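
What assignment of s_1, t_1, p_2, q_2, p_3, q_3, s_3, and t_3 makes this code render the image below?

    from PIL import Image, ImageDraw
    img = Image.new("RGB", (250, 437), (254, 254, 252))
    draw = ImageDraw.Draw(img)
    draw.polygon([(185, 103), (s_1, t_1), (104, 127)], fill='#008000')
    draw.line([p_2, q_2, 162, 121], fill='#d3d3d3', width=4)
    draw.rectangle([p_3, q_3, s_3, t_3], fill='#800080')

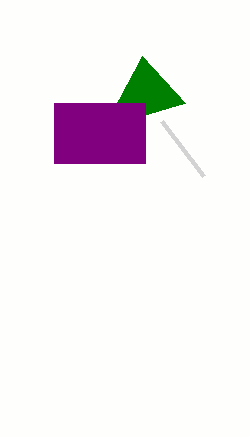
s_1 = 142; t_1 = 56; p_2 = 204; q_2 = 176; p_3 = 54; q_3 = 103; s_3 = 145; t_3 = 163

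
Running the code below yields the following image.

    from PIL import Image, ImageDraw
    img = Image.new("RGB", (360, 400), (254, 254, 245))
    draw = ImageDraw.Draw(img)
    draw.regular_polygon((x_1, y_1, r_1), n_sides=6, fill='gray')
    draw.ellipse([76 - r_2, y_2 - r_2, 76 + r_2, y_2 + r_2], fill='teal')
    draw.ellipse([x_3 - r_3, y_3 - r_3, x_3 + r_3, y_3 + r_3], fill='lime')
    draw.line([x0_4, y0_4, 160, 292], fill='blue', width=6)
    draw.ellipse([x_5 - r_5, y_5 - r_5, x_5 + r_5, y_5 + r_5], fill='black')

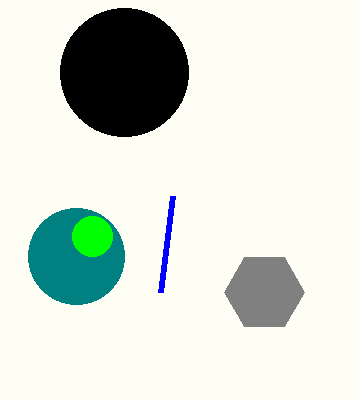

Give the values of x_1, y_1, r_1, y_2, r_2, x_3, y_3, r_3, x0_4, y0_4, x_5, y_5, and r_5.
x_1 = 264
y_1 = 292
r_1 = 40
y_2 = 256
r_2 = 48
x_3 = 92
y_3 = 236
r_3 = 20
x0_4 = 172
y0_4 = 196
x_5 = 124
y_5 = 72
r_5 = 64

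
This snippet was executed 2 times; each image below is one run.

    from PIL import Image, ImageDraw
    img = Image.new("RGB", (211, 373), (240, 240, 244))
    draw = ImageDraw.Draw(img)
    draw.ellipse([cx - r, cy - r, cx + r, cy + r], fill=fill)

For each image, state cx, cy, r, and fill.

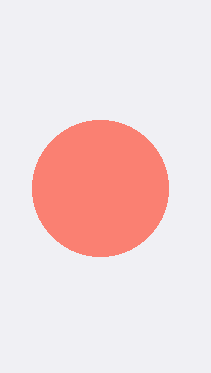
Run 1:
cx = 100; cy = 188; r = 68; fill = 'salmon'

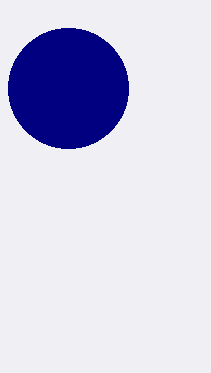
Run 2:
cx = 68
cy = 88
r = 60
fill = 'navy'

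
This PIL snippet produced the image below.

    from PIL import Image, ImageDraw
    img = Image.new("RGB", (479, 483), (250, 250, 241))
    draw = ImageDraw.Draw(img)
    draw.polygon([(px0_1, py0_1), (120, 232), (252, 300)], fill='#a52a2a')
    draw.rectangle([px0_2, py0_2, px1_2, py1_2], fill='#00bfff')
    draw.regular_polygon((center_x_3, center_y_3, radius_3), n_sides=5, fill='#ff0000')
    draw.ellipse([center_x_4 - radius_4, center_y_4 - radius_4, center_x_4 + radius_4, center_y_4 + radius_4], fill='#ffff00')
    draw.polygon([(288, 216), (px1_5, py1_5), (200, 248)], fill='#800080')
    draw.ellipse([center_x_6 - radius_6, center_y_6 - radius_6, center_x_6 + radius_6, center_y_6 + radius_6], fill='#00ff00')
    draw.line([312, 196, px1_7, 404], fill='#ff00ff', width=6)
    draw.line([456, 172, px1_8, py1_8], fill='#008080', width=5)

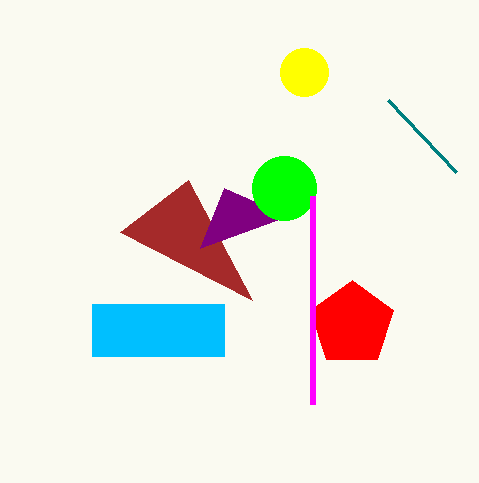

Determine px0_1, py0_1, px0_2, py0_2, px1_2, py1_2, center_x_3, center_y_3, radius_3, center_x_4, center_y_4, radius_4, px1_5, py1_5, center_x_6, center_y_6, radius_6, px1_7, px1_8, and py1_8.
px0_1 = 188, py0_1 = 180, px0_2 = 92, py0_2 = 304, px1_2 = 224, py1_2 = 356, center_x_3 = 352, center_y_3 = 324, radius_3 = 44, center_x_4 = 304, center_y_4 = 72, radius_4 = 24, px1_5 = 224, py1_5 = 188, center_x_6 = 284, center_y_6 = 188, radius_6 = 32, px1_7 = 312, px1_8 = 388, py1_8 = 100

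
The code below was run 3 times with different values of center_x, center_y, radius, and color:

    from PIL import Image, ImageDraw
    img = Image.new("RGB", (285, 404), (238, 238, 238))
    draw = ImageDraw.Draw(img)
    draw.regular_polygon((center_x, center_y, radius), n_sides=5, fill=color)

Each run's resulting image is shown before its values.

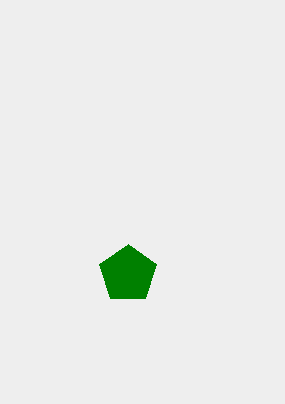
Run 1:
center_x = 128
center_y = 274
radius = 30
color = 'green'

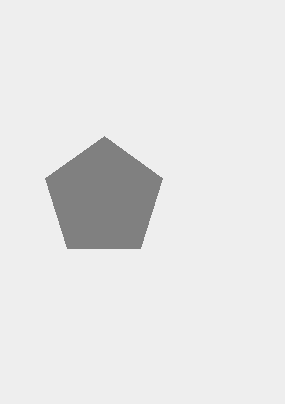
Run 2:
center_x = 104
center_y = 198
radius = 62
color = 'gray'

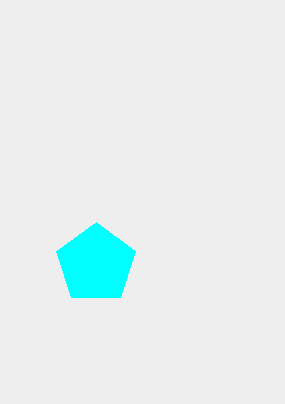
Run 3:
center_x = 96, center_y = 264, radius = 42, color = 'cyan'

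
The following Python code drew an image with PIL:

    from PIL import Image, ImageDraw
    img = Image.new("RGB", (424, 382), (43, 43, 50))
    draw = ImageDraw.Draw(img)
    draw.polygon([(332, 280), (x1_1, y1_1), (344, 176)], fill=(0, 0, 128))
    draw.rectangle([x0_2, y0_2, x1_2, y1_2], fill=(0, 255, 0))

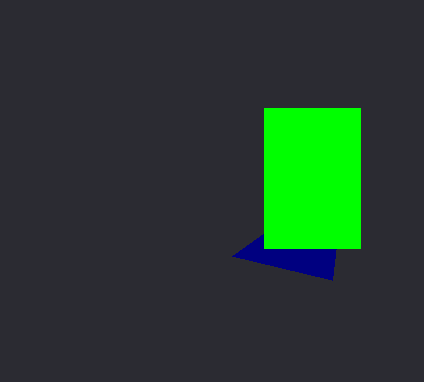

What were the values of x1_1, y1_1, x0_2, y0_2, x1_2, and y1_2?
x1_1 = 232, y1_1 = 256, x0_2 = 264, y0_2 = 108, x1_2 = 360, y1_2 = 248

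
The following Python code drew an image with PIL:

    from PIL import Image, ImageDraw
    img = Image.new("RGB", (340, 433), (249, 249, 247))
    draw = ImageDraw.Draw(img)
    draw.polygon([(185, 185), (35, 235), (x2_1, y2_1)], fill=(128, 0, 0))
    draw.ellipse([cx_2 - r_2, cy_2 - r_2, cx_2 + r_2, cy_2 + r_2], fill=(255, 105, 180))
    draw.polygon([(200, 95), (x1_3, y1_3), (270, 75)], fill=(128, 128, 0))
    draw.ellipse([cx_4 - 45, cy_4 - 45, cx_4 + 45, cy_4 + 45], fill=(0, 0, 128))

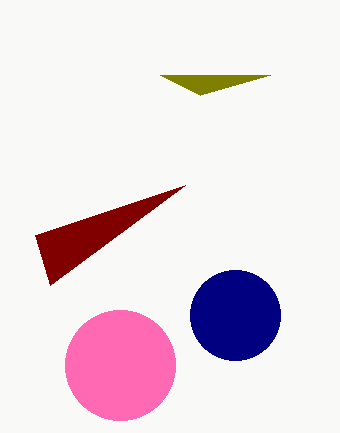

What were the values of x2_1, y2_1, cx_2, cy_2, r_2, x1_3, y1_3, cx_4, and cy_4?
x2_1 = 50
y2_1 = 285
cx_2 = 120
cy_2 = 365
r_2 = 55
x1_3 = 160
y1_3 = 75
cx_4 = 235
cy_4 = 315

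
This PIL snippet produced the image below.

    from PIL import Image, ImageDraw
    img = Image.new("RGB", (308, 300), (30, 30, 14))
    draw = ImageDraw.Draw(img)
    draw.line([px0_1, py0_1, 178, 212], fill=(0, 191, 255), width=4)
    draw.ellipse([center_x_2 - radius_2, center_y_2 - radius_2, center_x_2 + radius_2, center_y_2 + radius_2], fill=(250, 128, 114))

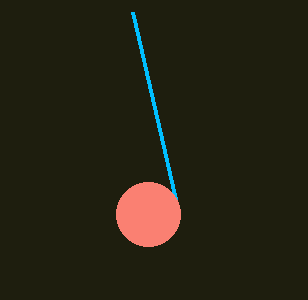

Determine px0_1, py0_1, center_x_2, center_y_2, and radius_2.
px0_1 = 132
py0_1 = 12
center_x_2 = 148
center_y_2 = 214
radius_2 = 32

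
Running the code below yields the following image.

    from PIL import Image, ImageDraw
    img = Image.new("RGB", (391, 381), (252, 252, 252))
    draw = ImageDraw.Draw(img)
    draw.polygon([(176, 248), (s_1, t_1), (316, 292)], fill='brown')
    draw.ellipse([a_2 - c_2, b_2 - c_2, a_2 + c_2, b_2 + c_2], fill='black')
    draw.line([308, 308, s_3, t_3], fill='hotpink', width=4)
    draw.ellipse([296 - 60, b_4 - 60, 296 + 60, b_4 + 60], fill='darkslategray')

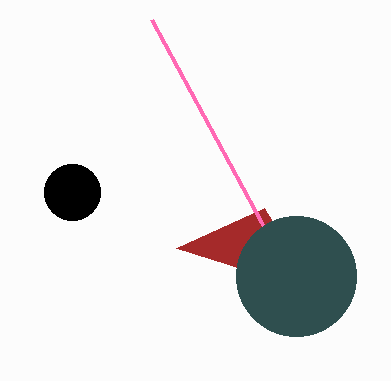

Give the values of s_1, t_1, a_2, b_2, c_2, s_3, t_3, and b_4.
s_1 = 264
t_1 = 208
a_2 = 72
b_2 = 192
c_2 = 28
s_3 = 152
t_3 = 20
b_4 = 276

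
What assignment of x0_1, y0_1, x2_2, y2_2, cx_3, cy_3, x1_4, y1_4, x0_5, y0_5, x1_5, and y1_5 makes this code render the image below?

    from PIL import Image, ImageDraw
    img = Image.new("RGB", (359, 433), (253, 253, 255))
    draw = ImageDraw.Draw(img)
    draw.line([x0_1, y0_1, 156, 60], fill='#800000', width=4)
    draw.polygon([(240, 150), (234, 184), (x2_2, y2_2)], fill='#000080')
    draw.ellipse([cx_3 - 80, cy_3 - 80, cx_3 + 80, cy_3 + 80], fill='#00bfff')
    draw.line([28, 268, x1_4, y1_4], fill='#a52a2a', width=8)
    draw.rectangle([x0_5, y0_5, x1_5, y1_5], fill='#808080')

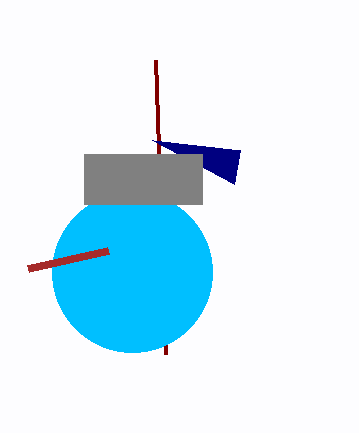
x0_1 = 166, y0_1 = 354, x2_2 = 152, y2_2 = 140, cx_3 = 132, cy_3 = 272, x1_4 = 108, y1_4 = 250, x0_5 = 84, y0_5 = 154, x1_5 = 202, y1_5 = 204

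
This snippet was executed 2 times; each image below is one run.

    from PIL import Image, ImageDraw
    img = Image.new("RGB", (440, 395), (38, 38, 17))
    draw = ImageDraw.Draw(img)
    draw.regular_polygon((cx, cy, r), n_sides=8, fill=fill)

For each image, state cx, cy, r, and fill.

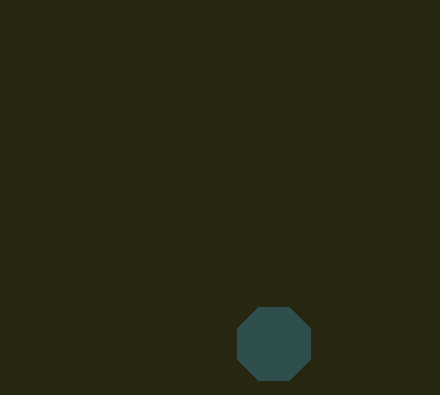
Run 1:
cx = 274, cy = 344, r = 40, fill = 'darkslategray'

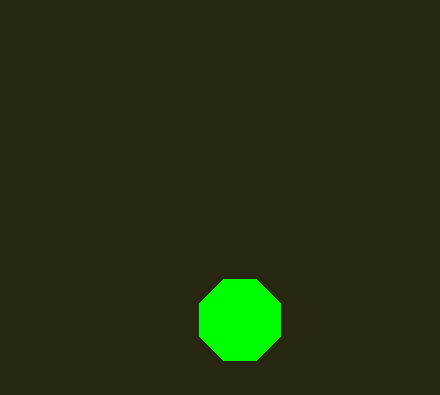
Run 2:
cx = 240
cy = 320
r = 44
fill = 'lime'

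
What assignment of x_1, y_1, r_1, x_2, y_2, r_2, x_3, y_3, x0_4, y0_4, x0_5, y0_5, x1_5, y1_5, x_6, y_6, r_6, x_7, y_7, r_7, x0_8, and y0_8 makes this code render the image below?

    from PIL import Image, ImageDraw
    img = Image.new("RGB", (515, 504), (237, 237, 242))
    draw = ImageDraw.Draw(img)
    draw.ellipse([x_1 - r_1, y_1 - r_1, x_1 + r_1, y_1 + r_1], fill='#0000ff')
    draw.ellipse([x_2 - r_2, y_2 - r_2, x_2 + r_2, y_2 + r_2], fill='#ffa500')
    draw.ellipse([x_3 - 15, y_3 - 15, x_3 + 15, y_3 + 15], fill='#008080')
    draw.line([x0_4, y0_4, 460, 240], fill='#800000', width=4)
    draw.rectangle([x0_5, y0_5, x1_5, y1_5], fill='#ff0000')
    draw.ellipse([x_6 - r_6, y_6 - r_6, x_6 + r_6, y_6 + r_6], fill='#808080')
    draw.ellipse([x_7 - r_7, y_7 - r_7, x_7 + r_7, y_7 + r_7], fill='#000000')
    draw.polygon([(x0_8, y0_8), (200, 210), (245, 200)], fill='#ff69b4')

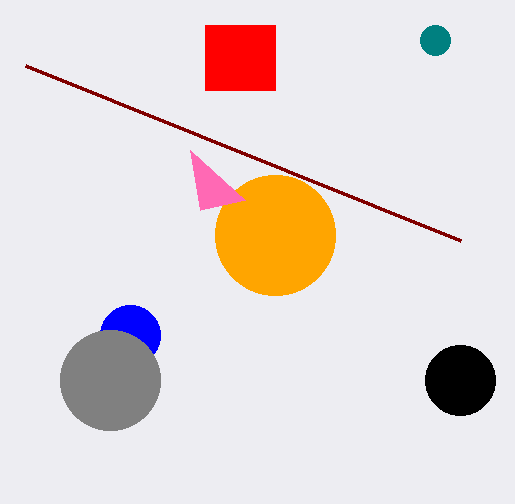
x_1 = 130, y_1 = 335, r_1 = 30, x_2 = 275, y_2 = 235, r_2 = 60, x_3 = 435, y_3 = 40, x0_4 = 25, y0_4 = 65, x0_5 = 205, y0_5 = 25, x1_5 = 275, y1_5 = 90, x_6 = 110, y_6 = 380, r_6 = 50, x_7 = 460, y_7 = 380, r_7 = 35, x0_8 = 190, y0_8 = 150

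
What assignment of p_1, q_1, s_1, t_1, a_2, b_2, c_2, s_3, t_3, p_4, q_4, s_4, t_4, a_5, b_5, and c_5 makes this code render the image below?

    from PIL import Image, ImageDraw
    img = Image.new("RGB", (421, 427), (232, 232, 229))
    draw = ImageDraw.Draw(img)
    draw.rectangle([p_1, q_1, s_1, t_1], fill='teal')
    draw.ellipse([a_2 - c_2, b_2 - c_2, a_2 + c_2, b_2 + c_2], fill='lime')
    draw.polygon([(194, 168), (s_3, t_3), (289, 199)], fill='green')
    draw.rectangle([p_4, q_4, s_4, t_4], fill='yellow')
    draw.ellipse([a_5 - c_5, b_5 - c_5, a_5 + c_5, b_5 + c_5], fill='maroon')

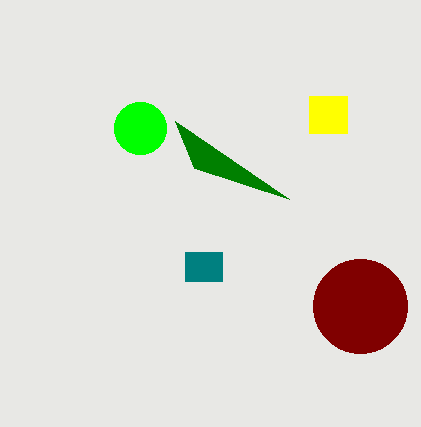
p_1 = 185, q_1 = 252, s_1 = 222, t_1 = 281, a_2 = 140, b_2 = 128, c_2 = 26, s_3 = 175, t_3 = 121, p_4 = 309, q_4 = 96, s_4 = 347, t_4 = 133, a_5 = 360, b_5 = 306, c_5 = 47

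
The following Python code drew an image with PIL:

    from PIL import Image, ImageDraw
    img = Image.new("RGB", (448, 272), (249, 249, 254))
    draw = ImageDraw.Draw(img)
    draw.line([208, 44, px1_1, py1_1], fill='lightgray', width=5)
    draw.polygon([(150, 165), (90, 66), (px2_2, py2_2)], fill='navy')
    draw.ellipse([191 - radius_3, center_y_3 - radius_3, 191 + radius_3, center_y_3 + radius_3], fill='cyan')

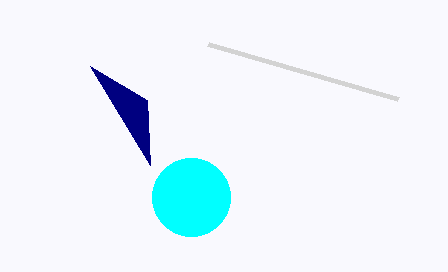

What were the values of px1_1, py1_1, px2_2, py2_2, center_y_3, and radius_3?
px1_1 = 398
py1_1 = 99
px2_2 = 147
py2_2 = 100
center_y_3 = 197
radius_3 = 39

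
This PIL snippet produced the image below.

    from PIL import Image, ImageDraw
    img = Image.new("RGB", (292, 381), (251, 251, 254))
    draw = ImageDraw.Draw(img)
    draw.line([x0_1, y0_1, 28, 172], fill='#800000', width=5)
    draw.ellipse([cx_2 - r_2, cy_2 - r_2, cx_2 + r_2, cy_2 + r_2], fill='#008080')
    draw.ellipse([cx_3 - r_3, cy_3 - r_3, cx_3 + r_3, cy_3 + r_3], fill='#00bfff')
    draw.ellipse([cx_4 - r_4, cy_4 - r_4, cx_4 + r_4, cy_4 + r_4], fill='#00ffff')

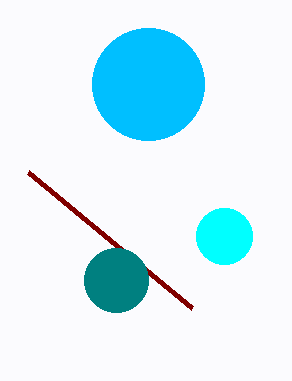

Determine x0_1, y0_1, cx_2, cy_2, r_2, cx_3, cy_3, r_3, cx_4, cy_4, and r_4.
x0_1 = 192, y0_1 = 308, cx_2 = 116, cy_2 = 280, r_2 = 32, cx_3 = 148, cy_3 = 84, r_3 = 56, cx_4 = 224, cy_4 = 236, r_4 = 28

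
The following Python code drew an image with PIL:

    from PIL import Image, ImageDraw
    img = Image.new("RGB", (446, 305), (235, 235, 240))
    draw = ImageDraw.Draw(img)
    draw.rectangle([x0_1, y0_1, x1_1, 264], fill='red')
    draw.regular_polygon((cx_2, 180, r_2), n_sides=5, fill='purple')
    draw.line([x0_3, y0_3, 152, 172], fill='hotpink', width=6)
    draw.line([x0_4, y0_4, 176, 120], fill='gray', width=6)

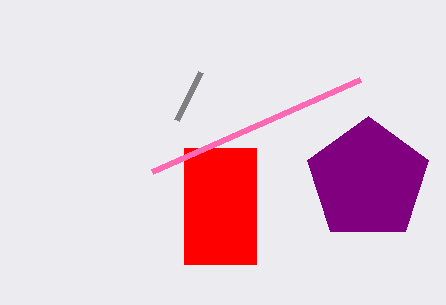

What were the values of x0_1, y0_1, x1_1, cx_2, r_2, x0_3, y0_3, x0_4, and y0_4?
x0_1 = 184, y0_1 = 148, x1_1 = 256, cx_2 = 368, r_2 = 64, x0_3 = 360, y0_3 = 80, x0_4 = 200, y0_4 = 72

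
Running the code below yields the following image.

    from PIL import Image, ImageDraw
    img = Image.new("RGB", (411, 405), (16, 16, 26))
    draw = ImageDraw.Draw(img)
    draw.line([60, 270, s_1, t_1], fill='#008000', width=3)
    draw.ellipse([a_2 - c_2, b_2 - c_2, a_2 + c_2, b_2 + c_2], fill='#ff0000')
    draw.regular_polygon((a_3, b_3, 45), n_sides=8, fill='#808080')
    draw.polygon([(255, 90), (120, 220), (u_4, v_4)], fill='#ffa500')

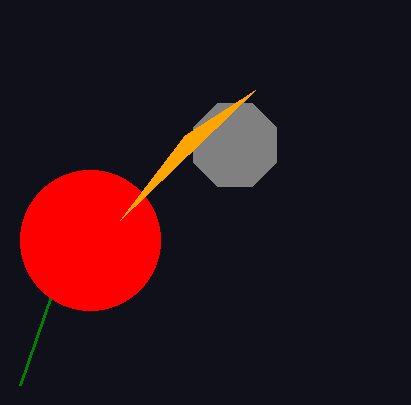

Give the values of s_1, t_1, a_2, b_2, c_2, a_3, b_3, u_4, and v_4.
s_1 = 20, t_1 = 385, a_2 = 90, b_2 = 240, c_2 = 70, a_3 = 235, b_3 = 145, u_4 = 185, v_4 = 135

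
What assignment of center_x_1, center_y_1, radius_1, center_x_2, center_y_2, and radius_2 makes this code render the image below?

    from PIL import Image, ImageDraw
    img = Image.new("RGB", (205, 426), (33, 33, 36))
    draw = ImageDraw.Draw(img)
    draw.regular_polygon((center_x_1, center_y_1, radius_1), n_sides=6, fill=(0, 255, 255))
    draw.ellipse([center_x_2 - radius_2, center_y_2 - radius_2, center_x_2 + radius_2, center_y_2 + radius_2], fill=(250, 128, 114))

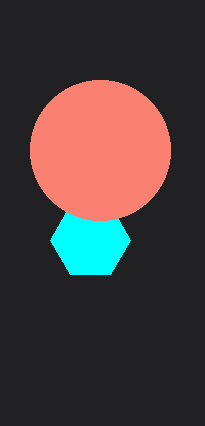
center_x_1 = 90
center_y_1 = 240
radius_1 = 40
center_x_2 = 100
center_y_2 = 150
radius_2 = 70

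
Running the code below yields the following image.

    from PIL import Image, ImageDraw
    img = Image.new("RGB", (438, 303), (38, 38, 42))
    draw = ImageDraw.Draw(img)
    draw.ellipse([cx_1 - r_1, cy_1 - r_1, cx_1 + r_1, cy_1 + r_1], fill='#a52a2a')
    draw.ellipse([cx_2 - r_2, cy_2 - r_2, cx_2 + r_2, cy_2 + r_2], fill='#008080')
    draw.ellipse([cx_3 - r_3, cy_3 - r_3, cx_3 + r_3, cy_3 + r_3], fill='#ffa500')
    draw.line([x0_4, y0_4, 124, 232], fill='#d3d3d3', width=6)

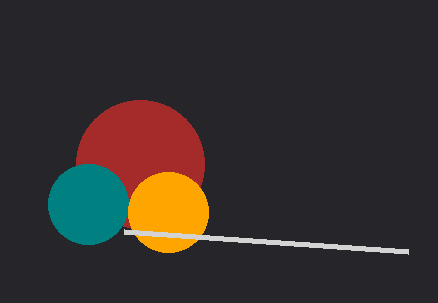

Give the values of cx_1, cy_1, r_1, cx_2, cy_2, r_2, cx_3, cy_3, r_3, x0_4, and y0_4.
cx_1 = 140; cy_1 = 164; r_1 = 64; cx_2 = 88; cy_2 = 204; r_2 = 40; cx_3 = 168; cy_3 = 212; r_3 = 40; x0_4 = 408; y0_4 = 252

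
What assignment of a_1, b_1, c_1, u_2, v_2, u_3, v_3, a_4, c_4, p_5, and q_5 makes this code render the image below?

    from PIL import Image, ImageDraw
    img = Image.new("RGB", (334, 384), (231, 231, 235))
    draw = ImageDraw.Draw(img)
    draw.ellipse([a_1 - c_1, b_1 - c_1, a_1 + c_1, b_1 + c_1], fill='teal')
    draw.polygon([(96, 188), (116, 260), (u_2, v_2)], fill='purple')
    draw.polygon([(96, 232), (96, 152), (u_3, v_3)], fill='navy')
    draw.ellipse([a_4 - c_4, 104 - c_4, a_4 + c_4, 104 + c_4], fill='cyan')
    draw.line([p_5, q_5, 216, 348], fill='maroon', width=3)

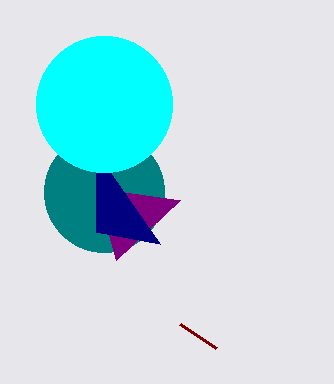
a_1 = 104, b_1 = 192, c_1 = 60, u_2 = 180, v_2 = 200, u_3 = 160, v_3 = 244, a_4 = 104, c_4 = 68, p_5 = 180, q_5 = 324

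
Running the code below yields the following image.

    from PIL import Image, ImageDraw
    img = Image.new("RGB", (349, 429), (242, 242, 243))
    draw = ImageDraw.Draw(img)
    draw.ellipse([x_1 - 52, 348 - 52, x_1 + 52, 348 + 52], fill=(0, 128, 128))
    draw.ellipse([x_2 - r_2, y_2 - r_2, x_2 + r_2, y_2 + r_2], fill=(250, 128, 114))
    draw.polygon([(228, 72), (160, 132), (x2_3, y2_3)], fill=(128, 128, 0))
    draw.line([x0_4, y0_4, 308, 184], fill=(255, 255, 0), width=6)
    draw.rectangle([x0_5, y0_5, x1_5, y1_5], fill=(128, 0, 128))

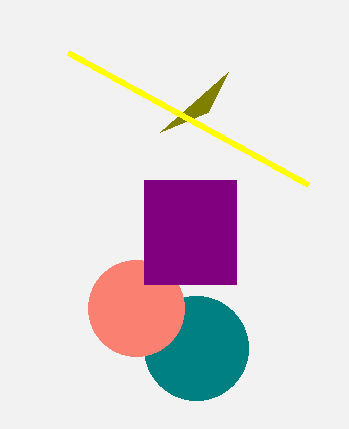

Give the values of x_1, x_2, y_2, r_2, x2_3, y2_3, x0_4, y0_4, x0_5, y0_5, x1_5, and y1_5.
x_1 = 196; x_2 = 136; y_2 = 308; r_2 = 48; x2_3 = 208; y2_3 = 112; x0_4 = 68; y0_4 = 52; x0_5 = 144; y0_5 = 180; x1_5 = 236; y1_5 = 284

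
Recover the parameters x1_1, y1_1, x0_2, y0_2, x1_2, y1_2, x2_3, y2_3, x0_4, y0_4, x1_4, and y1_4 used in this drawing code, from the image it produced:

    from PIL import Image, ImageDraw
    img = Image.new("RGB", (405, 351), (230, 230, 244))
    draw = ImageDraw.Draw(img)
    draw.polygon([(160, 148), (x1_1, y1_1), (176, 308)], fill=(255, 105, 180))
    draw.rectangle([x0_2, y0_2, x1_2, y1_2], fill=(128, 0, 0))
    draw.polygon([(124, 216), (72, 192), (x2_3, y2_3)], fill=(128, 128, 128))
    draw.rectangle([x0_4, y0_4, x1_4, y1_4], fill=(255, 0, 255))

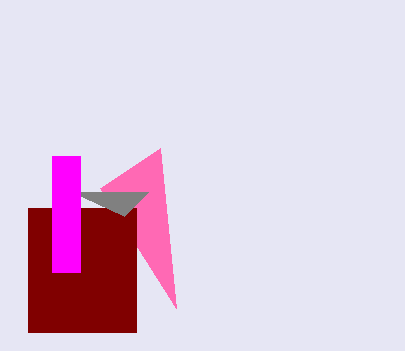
x1_1 = 100
y1_1 = 188
x0_2 = 28
y0_2 = 208
x1_2 = 136
y1_2 = 332
x2_3 = 148
y2_3 = 192
x0_4 = 52
y0_4 = 156
x1_4 = 80
y1_4 = 272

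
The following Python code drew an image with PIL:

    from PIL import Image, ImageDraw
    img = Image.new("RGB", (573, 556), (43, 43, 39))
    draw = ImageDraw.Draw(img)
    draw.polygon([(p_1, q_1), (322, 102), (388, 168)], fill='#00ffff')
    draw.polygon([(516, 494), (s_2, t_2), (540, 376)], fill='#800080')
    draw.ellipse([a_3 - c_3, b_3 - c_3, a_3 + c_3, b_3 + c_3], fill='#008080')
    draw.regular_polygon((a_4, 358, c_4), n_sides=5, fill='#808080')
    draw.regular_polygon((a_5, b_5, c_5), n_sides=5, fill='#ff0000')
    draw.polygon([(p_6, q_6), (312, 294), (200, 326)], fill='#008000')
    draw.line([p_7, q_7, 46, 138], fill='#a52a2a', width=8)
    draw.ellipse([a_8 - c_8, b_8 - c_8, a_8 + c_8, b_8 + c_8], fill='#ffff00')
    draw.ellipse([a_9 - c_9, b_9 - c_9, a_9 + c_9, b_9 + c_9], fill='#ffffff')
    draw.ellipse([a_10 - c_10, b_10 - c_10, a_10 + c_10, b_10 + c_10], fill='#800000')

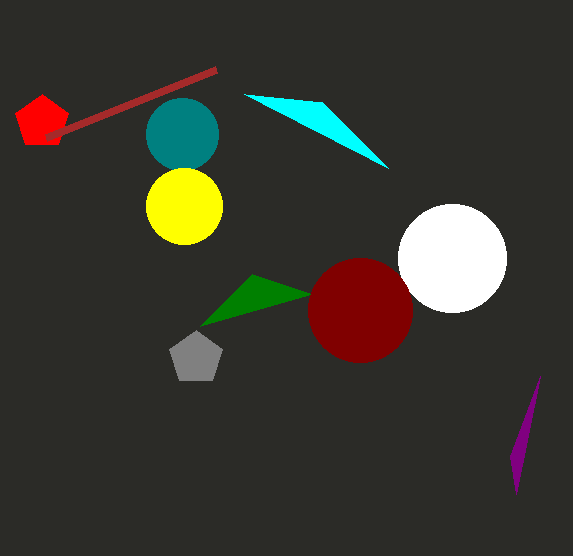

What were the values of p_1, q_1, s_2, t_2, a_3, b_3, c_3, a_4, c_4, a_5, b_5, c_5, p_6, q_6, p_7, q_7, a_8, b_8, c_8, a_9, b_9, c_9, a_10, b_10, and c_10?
p_1 = 244, q_1 = 94, s_2 = 510, t_2 = 456, a_3 = 182, b_3 = 134, c_3 = 36, a_4 = 196, c_4 = 28, a_5 = 42, b_5 = 122, c_5 = 28, p_6 = 252, q_6 = 274, p_7 = 216, q_7 = 70, a_8 = 184, b_8 = 206, c_8 = 38, a_9 = 452, b_9 = 258, c_9 = 54, a_10 = 360, b_10 = 310, c_10 = 52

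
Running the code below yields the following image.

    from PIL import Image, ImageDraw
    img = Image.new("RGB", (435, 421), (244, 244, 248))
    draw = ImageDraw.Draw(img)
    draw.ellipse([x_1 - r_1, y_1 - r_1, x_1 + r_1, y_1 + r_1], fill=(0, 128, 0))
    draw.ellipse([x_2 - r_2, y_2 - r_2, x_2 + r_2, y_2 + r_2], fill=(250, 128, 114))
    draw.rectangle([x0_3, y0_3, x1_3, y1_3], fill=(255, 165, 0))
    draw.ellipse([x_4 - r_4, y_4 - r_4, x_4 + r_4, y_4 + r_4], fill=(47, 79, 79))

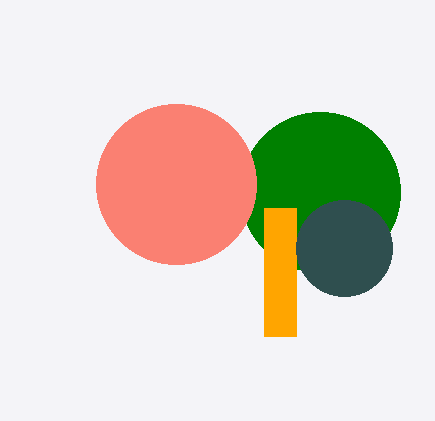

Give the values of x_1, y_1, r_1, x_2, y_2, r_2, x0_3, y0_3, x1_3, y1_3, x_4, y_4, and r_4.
x_1 = 320, y_1 = 192, r_1 = 80, x_2 = 176, y_2 = 184, r_2 = 80, x0_3 = 264, y0_3 = 208, x1_3 = 296, y1_3 = 336, x_4 = 344, y_4 = 248, r_4 = 48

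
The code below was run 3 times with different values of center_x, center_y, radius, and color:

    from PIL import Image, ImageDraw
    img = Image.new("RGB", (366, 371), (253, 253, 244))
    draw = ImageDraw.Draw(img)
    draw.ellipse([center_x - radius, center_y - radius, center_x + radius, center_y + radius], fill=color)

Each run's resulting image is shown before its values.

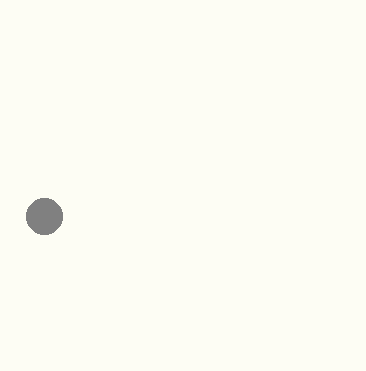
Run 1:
center_x = 44; center_y = 216; radius = 18; color = 'gray'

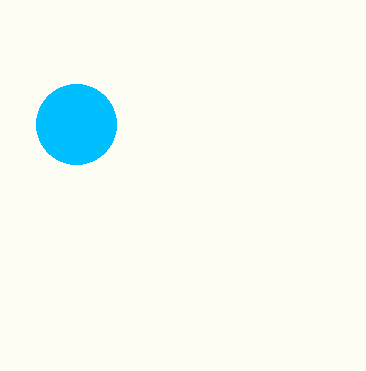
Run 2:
center_x = 76
center_y = 124
radius = 40
color = 'deepskyblue'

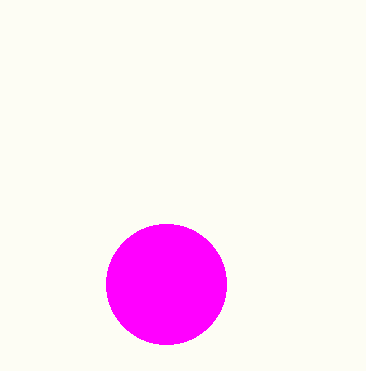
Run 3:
center_x = 166
center_y = 284
radius = 60
color = 'magenta'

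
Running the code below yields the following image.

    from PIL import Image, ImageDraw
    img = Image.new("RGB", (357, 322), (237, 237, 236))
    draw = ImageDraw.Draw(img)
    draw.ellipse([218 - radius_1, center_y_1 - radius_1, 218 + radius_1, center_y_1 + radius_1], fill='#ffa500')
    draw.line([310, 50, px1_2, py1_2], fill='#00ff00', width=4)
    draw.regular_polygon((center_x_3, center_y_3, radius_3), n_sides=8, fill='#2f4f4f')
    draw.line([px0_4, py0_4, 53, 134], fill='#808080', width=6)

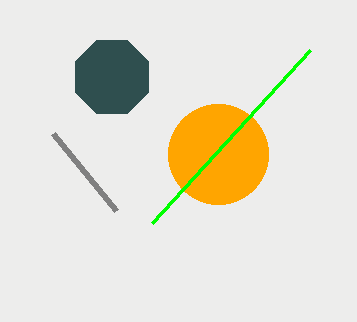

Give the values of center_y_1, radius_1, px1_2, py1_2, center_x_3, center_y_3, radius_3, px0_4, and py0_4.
center_y_1 = 154; radius_1 = 50; px1_2 = 152; py1_2 = 223; center_x_3 = 112; center_y_3 = 77; radius_3 = 40; px0_4 = 116; py0_4 = 211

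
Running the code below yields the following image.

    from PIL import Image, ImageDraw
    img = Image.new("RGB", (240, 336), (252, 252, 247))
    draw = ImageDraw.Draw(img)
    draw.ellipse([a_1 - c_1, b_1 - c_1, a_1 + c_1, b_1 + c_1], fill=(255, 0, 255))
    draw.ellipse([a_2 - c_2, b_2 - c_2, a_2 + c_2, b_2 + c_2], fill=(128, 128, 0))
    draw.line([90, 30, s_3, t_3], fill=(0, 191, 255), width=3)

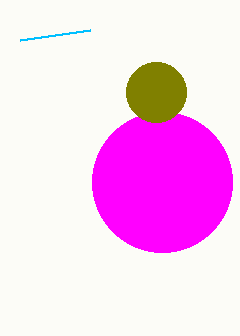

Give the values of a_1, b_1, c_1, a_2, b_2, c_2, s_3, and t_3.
a_1 = 162
b_1 = 182
c_1 = 70
a_2 = 156
b_2 = 92
c_2 = 30
s_3 = 20
t_3 = 40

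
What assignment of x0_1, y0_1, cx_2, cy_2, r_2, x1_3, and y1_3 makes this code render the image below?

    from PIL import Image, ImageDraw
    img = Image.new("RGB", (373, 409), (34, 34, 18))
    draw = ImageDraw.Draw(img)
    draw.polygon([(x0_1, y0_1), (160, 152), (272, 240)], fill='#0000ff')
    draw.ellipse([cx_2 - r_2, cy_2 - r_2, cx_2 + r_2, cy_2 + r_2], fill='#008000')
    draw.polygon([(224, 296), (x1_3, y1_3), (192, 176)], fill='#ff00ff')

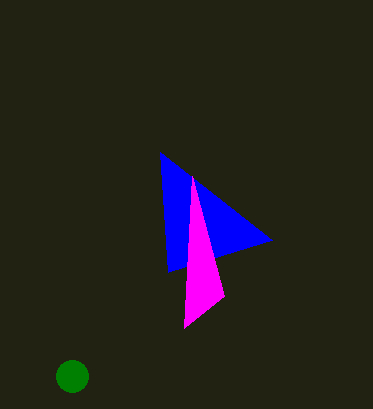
x0_1 = 168; y0_1 = 272; cx_2 = 72; cy_2 = 376; r_2 = 16; x1_3 = 184; y1_3 = 328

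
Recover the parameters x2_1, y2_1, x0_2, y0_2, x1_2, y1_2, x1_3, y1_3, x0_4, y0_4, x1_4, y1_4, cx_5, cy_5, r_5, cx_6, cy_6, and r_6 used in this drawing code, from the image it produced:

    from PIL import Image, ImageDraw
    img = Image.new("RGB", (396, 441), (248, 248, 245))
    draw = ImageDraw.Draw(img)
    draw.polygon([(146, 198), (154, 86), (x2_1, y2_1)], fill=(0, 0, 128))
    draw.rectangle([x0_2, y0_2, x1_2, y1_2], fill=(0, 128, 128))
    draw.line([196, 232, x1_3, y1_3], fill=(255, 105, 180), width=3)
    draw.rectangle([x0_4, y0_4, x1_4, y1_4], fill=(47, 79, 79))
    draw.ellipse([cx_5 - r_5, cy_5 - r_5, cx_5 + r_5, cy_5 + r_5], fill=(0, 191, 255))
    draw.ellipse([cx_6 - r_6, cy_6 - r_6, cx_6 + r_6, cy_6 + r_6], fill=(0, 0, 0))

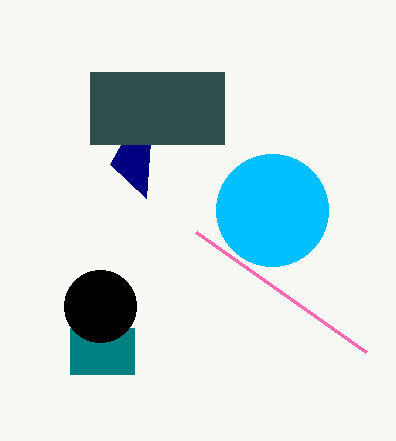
x2_1 = 110
y2_1 = 164
x0_2 = 70
y0_2 = 328
x1_2 = 134
y1_2 = 374
x1_3 = 366
y1_3 = 352
x0_4 = 90
y0_4 = 72
x1_4 = 224
y1_4 = 144
cx_5 = 272
cy_5 = 210
r_5 = 56
cx_6 = 100
cy_6 = 306
r_6 = 36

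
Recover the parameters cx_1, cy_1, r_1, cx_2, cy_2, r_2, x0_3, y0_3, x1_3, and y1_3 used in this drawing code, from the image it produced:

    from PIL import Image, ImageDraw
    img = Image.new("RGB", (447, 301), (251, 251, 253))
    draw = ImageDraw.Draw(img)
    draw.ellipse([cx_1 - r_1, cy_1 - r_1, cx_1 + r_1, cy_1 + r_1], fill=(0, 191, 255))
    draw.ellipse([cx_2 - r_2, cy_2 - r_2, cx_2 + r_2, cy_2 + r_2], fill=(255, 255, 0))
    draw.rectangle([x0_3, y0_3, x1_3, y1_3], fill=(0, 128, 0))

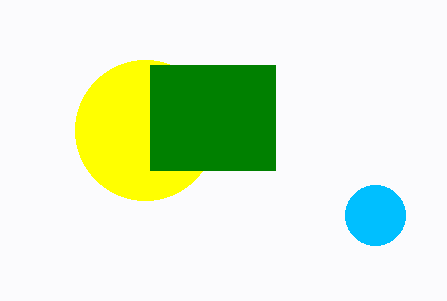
cx_1 = 375; cy_1 = 215; r_1 = 30; cx_2 = 145; cy_2 = 130; r_2 = 70; x0_3 = 150; y0_3 = 65; x1_3 = 275; y1_3 = 170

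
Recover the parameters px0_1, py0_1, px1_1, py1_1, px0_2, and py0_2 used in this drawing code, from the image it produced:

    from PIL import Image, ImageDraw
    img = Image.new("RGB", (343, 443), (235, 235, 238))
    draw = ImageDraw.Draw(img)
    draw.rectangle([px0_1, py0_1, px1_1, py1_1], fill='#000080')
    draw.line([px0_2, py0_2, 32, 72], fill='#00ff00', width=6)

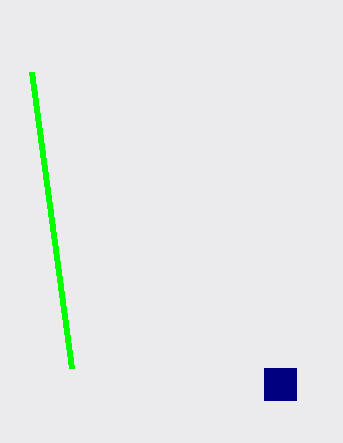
px0_1 = 264, py0_1 = 368, px1_1 = 296, py1_1 = 400, px0_2 = 72, py0_2 = 368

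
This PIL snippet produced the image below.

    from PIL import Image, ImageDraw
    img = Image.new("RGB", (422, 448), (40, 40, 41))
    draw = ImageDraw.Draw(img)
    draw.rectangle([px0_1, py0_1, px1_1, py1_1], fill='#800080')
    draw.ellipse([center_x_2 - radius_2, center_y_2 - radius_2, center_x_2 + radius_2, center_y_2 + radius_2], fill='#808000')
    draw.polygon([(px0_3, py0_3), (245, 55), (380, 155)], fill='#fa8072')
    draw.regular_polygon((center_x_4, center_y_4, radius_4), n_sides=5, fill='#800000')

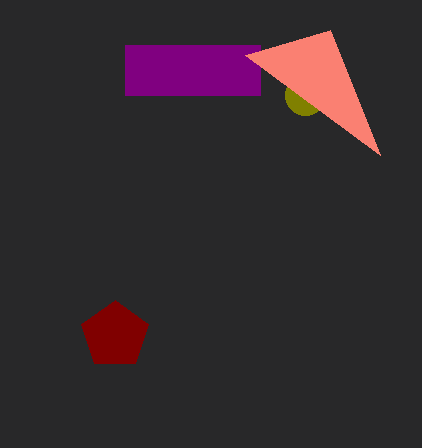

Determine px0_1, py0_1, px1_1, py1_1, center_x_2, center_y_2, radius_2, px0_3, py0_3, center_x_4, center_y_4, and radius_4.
px0_1 = 125
py0_1 = 45
px1_1 = 260
py1_1 = 95
center_x_2 = 305
center_y_2 = 95
radius_2 = 20
px0_3 = 330
py0_3 = 30
center_x_4 = 115
center_y_4 = 335
radius_4 = 35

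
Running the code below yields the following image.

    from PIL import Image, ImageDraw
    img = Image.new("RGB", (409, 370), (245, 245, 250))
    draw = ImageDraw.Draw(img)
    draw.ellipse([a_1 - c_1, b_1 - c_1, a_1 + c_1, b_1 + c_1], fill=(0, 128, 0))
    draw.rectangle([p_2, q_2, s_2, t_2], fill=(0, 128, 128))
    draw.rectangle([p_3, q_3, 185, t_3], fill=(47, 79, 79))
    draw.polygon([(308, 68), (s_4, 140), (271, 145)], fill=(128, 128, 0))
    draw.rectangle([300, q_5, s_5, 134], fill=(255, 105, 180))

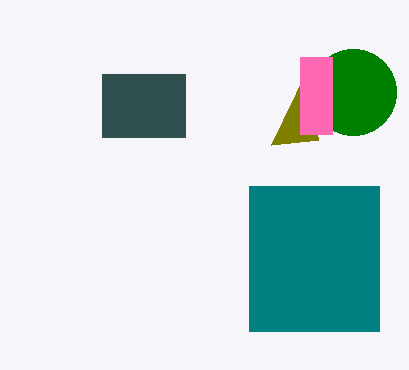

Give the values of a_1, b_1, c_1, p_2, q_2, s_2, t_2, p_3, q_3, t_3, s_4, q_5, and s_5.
a_1 = 353
b_1 = 92
c_1 = 43
p_2 = 249
q_2 = 186
s_2 = 379
t_2 = 331
p_3 = 102
q_3 = 74
t_3 = 137
s_4 = 318
q_5 = 57
s_5 = 332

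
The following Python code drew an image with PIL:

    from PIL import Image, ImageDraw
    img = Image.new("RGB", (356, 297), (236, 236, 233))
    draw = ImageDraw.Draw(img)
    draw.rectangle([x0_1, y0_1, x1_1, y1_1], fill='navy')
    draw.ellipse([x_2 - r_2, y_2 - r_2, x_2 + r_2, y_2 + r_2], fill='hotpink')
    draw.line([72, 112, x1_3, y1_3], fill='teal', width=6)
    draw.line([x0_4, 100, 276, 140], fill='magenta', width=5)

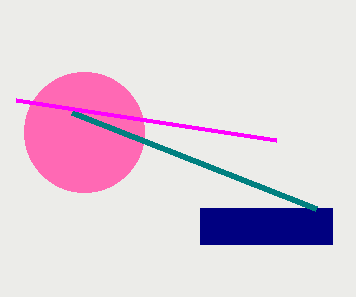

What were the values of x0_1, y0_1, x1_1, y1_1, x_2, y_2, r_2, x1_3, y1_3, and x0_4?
x0_1 = 200; y0_1 = 208; x1_1 = 332; y1_1 = 244; x_2 = 84; y_2 = 132; r_2 = 60; x1_3 = 316; y1_3 = 208; x0_4 = 16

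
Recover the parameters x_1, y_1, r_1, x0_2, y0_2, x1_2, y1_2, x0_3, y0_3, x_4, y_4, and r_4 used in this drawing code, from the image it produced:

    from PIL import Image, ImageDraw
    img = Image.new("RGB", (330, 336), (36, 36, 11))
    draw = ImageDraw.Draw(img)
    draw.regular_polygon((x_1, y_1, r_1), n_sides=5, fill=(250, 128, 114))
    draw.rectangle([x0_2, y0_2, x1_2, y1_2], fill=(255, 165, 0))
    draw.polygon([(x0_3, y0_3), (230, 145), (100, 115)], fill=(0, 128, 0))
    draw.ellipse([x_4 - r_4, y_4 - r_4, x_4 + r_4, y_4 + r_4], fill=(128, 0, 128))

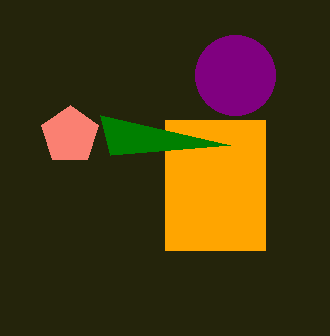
x_1 = 70; y_1 = 135; r_1 = 30; x0_2 = 165; y0_2 = 120; x1_2 = 265; y1_2 = 250; x0_3 = 110; y0_3 = 155; x_4 = 235; y_4 = 75; r_4 = 40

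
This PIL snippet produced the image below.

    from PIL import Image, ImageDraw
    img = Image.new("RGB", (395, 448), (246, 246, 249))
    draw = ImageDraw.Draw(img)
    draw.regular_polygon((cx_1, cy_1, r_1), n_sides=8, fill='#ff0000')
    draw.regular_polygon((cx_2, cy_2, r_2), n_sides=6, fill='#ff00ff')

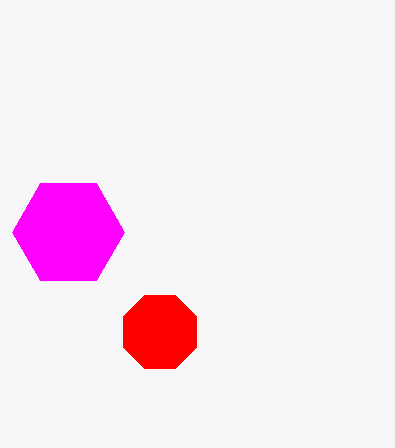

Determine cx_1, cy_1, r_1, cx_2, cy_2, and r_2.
cx_1 = 160; cy_1 = 332; r_1 = 40; cx_2 = 68; cy_2 = 232; r_2 = 56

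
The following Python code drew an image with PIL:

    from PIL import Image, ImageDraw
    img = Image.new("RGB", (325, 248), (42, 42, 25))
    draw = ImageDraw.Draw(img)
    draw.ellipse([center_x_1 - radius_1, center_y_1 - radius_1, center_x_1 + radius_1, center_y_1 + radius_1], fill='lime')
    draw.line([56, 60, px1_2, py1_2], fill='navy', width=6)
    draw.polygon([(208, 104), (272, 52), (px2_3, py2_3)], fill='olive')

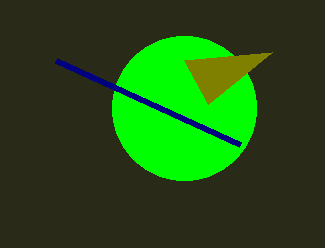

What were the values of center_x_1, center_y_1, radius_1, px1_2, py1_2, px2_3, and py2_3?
center_x_1 = 184; center_y_1 = 108; radius_1 = 72; px1_2 = 240; py1_2 = 144; px2_3 = 184; py2_3 = 60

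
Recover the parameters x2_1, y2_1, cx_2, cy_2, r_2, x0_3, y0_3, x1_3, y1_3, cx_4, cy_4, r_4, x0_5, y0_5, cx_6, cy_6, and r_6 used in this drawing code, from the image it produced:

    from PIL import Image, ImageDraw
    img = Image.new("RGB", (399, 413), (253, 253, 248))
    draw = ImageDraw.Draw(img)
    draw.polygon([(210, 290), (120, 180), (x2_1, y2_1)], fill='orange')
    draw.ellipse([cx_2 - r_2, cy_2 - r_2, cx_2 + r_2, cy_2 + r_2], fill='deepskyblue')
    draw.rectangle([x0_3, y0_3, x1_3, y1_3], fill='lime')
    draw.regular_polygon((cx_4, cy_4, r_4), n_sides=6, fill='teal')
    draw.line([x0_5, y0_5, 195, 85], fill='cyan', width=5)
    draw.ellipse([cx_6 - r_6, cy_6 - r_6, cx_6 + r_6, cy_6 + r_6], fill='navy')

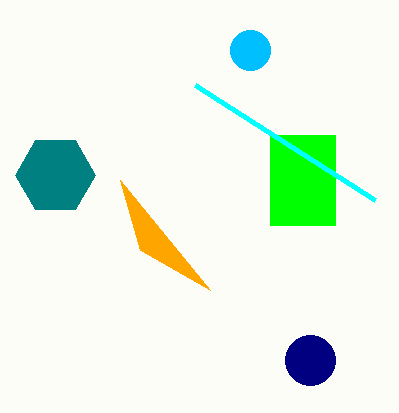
x2_1 = 140, y2_1 = 250, cx_2 = 250, cy_2 = 50, r_2 = 20, x0_3 = 270, y0_3 = 135, x1_3 = 335, y1_3 = 225, cx_4 = 55, cy_4 = 175, r_4 = 40, x0_5 = 375, y0_5 = 200, cx_6 = 310, cy_6 = 360, r_6 = 25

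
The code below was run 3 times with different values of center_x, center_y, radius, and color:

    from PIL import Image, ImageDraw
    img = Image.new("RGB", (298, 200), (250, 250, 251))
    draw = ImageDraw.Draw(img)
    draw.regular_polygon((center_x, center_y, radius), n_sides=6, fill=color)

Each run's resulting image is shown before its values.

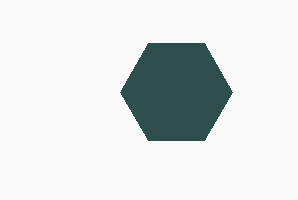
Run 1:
center_x = 176
center_y = 92
radius = 56
color = 'darkslategray'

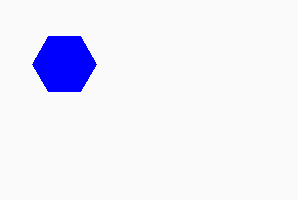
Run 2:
center_x = 64
center_y = 64
radius = 32
color = 'blue'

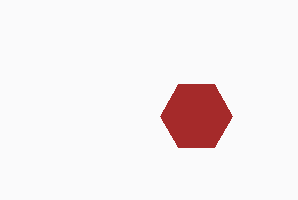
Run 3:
center_x = 196
center_y = 116
radius = 36
color = 'brown'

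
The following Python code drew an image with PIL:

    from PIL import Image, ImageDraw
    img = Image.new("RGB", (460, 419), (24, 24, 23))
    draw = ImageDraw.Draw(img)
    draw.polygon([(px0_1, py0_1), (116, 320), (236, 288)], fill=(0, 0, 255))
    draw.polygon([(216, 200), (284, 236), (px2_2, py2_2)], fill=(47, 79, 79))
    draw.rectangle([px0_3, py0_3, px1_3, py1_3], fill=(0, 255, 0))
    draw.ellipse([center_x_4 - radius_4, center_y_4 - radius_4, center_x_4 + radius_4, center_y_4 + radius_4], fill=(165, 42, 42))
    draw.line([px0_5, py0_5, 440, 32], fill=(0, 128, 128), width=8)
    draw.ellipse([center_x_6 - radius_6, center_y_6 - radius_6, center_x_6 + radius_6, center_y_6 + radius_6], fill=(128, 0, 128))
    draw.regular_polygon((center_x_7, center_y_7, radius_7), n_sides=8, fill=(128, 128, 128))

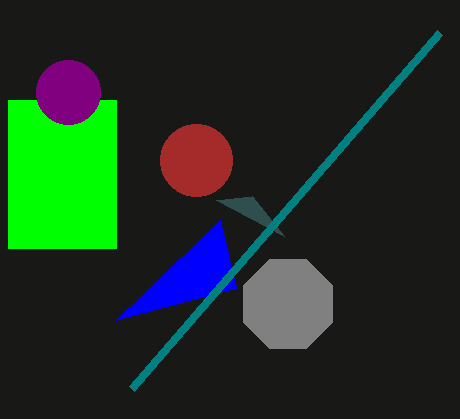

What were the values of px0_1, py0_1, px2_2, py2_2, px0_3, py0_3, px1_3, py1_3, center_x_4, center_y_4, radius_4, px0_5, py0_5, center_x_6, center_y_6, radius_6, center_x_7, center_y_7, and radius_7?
px0_1 = 220; py0_1 = 220; px2_2 = 252; py2_2 = 196; px0_3 = 8; py0_3 = 100; px1_3 = 116; py1_3 = 248; center_x_4 = 196; center_y_4 = 160; radius_4 = 36; px0_5 = 132; py0_5 = 388; center_x_6 = 68; center_y_6 = 92; radius_6 = 32; center_x_7 = 288; center_y_7 = 304; radius_7 = 48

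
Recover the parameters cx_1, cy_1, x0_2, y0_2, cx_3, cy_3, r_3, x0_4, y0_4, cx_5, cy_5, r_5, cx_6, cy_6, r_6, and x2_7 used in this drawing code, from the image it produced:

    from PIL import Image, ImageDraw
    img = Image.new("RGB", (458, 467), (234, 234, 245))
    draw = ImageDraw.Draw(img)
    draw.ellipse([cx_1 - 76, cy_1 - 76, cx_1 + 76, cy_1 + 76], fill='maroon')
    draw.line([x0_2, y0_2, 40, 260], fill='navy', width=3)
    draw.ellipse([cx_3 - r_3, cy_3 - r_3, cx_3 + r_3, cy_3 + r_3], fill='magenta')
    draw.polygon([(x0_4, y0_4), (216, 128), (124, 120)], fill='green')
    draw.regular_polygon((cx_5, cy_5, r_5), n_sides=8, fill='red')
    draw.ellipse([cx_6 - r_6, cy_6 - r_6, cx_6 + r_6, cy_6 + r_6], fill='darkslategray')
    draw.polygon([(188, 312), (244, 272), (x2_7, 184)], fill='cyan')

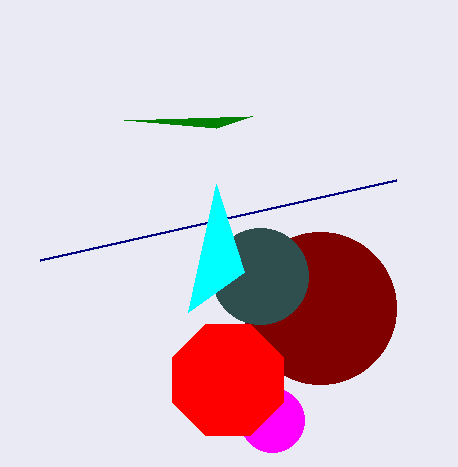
cx_1 = 320
cy_1 = 308
x0_2 = 396
y0_2 = 180
cx_3 = 272
cy_3 = 420
r_3 = 32
x0_4 = 252
y0_4 = 116
cx_5 = 228
cy_5 = 380
r_5 = 60
cx_6 = 260
cy_6 = 276
r_6 = 48
x2_7 = 216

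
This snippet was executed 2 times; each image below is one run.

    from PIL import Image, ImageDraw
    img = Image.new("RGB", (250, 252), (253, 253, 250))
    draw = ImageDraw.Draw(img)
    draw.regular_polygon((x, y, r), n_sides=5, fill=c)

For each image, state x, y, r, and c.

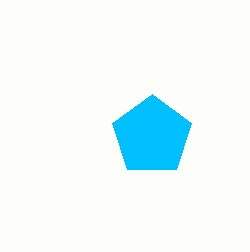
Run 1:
x = 152; y = 136; r = 42; c = 'deepskyblue'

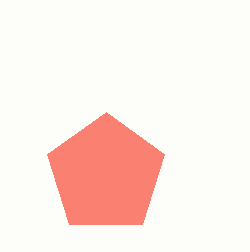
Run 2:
x = 106, y = 174, r = 62, c = 'salmon'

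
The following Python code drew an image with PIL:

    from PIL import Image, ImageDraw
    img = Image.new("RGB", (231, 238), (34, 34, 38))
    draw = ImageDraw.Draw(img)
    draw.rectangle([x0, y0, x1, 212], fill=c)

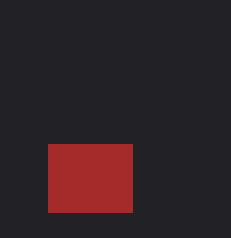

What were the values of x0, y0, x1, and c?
x0 = 48
y0 = 144
x1 = 132
c = 'brown'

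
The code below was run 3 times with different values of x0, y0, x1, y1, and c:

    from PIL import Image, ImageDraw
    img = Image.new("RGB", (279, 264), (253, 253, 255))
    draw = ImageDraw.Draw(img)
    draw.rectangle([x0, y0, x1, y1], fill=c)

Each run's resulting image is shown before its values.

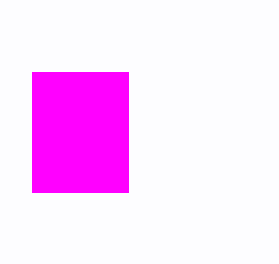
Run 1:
x0 = 32, y0 = 72, x1 = 128, y1 = 192, c = 'magenta'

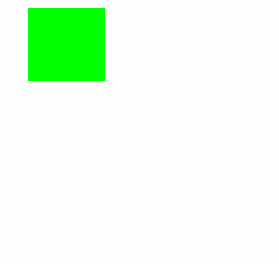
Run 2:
x0 = 28; y0 = 8; x1 = 104; y1 = 80; c = 'lime'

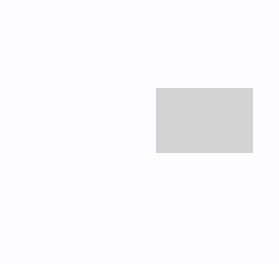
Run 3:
x0 = 156, y0 = 88, x1 = 252, y1 = 152, c = 'lightgray'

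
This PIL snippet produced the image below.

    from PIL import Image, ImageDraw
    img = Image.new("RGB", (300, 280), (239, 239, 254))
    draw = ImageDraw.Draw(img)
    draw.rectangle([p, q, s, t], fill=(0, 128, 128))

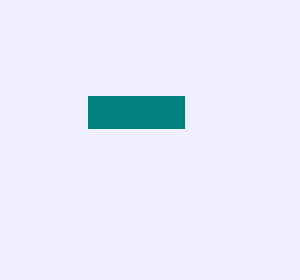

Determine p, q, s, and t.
p = 88, q = 96, s = 184, t = 128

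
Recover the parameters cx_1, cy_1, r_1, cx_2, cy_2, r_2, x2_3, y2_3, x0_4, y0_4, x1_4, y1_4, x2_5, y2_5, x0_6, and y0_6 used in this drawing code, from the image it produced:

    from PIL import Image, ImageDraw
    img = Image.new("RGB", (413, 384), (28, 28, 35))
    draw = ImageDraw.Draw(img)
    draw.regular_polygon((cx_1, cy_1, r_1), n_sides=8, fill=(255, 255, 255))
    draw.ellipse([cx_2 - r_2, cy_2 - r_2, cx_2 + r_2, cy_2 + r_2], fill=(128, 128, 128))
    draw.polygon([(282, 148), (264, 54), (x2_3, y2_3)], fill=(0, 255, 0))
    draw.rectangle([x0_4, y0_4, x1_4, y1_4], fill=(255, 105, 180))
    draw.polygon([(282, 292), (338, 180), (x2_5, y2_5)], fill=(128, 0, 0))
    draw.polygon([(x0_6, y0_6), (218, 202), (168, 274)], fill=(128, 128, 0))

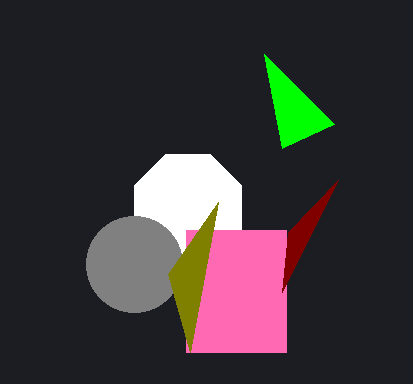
cx_1 = 188
cy_1 = 208
r_1 = 58
cx_2 = 134
cy_2 = 264
r_2 = 48
x2_3 = 334
y2_3 = 124
x0_4 = 186
y0_4 = 230
x1_4 = 286
y1_4 = 352
x2_5 = 288
y2_5 = 232
x0_6 = 190
y0_6 = 352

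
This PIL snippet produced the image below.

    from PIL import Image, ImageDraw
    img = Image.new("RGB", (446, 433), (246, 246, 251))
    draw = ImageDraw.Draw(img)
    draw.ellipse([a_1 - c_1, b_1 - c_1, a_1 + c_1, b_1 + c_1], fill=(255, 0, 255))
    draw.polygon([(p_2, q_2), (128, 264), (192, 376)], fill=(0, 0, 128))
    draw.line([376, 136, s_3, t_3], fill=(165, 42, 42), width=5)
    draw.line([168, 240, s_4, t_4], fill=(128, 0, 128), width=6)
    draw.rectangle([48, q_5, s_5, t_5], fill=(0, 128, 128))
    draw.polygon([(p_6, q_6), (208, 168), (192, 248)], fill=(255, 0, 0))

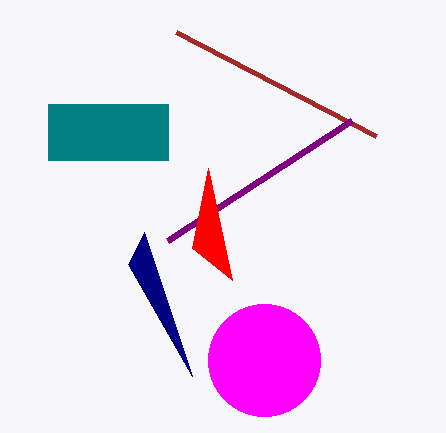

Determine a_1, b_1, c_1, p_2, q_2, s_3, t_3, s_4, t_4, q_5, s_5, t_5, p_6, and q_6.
a_1 = 264
b_1 = 360
c_1 = 56
p_2 = 144
q_2 = 232
s_3 = 176
t_3 = 32
s_4 = 352
t_4 = 120
q_5 = 104
s_5 = 168
t_5 = 160
p_6 = 232
q_6 = 280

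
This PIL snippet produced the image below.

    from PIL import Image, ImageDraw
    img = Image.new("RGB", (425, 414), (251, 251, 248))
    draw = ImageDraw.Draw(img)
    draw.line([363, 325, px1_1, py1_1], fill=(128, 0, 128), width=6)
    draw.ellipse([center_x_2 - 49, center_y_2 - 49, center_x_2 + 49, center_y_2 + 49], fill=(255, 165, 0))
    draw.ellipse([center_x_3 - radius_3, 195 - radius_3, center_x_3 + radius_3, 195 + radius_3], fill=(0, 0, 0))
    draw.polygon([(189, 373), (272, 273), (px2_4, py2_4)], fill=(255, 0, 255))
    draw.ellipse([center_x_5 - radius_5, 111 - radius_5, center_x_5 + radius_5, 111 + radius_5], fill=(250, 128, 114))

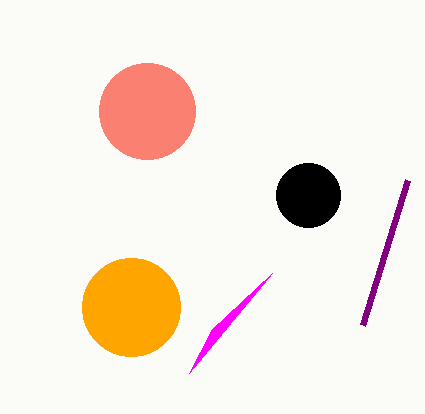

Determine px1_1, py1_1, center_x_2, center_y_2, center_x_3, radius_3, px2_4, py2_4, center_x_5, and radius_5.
px1_1 = 408
py1_1 = 180
center_x_2 = 131
center_y_2 = 307
center_x_3 = 308
radius_3 = 32
px2_4 = 212
py2_4 = 329
center_x_5 = 147
radius_5 = 48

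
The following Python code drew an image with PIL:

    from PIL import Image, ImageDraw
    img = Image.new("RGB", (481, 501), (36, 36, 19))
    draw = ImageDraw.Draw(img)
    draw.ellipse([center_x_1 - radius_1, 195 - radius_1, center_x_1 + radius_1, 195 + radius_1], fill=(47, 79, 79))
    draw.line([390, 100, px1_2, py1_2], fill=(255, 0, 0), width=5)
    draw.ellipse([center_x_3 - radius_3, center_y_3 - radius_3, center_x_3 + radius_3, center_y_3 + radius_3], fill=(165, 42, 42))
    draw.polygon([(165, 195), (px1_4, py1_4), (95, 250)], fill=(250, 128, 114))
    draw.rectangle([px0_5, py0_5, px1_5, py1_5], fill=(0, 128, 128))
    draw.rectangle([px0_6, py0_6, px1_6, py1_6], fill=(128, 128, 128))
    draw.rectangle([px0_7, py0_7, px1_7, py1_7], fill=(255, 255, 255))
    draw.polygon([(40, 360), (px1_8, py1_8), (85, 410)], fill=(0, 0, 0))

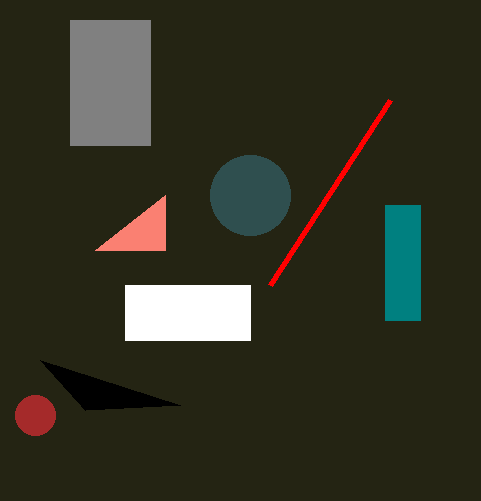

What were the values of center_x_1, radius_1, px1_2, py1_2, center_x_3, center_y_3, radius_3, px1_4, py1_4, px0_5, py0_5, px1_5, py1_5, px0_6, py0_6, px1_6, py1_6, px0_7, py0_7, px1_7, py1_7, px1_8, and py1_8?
center_x_1 = 250, radius_1 = 40, px1_2 = 270, py1_2 = 285, center_x_3 = 35, center_y_3 = 415, radius_3 = 20, px1_4 = 165, py1_4 = 250, px0_5 = 385, py0_5 = 205, px1_5 = 420, py1_5 = 320, px0_6 = 70, py0_6 = 20, px1_6 = 150, py1_6 = 145, px0_7 = 125, py0_7 = 285, px1_7 = 250, py1_7 = 340, px1_8 = 180, py1_8 = 405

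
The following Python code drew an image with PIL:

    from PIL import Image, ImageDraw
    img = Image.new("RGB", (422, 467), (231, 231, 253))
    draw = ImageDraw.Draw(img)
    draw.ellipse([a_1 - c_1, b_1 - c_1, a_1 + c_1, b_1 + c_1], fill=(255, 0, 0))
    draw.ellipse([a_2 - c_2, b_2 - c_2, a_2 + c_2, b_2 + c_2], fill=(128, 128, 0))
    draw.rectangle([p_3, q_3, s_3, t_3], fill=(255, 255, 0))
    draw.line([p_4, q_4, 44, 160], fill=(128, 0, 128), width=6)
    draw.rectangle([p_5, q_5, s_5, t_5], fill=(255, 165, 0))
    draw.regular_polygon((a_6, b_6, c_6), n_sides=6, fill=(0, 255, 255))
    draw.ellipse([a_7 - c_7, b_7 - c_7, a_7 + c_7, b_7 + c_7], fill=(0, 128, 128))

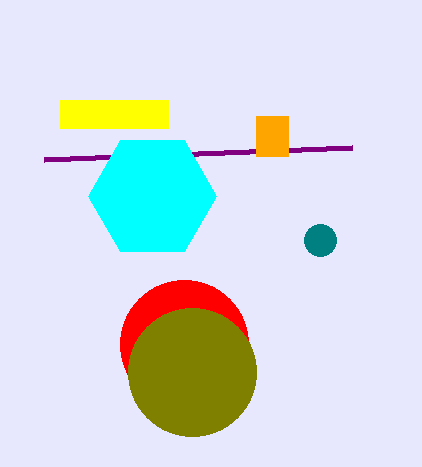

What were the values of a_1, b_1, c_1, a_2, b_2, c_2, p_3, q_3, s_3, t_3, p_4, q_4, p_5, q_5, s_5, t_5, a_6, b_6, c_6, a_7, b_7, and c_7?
a_1 = 184, b_1 = 344, c_1 = 64, a_2 = 192, b_2 = 372, c_2 = 64, p_3 = 60, q_3 = 100, s_3 = 168, t_3 = 128, p_4 = 352, q_4 = 148, p_5 = 256, q_5 = 116, s_5 = 288, t_5 = 156, a_6 = 152, b_6 = 196, c_6 = 64, a_7 = 320, b_7 = 240, c_7 = 16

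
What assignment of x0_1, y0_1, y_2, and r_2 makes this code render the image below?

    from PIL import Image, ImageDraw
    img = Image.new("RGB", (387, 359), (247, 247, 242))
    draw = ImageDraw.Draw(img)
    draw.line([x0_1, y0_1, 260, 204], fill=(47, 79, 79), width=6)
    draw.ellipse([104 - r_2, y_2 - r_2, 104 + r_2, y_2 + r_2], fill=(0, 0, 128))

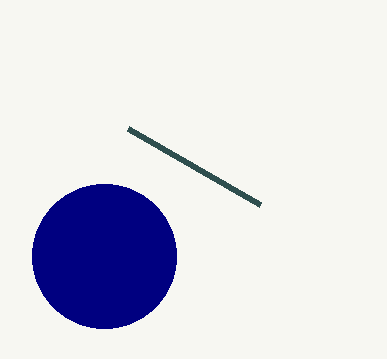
x0_1 = 128; y0_1 = 128; y_2 = 256; r_2 = 72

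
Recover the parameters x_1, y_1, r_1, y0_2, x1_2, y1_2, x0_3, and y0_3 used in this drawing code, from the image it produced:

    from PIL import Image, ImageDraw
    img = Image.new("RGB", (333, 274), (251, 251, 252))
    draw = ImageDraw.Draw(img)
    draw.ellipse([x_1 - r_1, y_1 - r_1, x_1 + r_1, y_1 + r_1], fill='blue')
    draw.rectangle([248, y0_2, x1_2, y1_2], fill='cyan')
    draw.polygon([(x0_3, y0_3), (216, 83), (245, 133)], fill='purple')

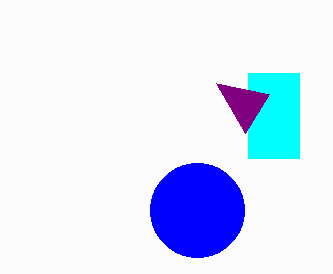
x_1 = 197; y_1 = 210; r_1 = 47; y0_2 = 73; x1_2 = 299; y1_2 = 158; x0_3 = 269; y0_3 = 94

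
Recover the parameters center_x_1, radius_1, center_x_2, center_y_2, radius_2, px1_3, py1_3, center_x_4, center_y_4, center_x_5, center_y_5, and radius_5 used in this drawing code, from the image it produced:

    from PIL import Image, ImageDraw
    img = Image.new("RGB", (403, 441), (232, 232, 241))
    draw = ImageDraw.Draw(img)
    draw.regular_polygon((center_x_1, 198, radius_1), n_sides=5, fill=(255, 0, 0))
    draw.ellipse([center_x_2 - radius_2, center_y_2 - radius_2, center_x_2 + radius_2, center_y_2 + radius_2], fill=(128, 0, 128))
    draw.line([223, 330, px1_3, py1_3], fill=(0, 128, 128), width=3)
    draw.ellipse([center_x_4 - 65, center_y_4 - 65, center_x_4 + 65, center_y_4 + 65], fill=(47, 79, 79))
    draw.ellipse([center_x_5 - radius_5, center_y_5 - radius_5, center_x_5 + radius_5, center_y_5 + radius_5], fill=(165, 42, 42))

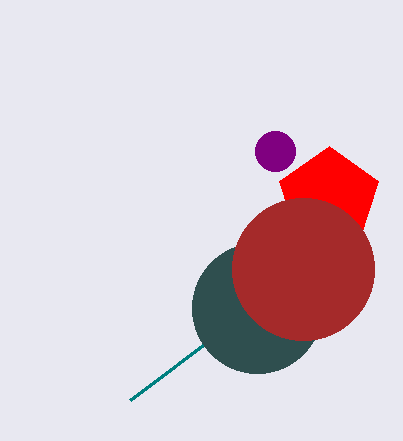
center_x_1 = 329; radius_1 = 52; center_x_2 = 275; center_y_2 = 151; radius_2 = 20; px1_3 = 130; py1_3 = 400; center_x_4 = 257; center_y_4 = 308; center_x_5 = 303; center_y_5 = 269; radius_5 = 71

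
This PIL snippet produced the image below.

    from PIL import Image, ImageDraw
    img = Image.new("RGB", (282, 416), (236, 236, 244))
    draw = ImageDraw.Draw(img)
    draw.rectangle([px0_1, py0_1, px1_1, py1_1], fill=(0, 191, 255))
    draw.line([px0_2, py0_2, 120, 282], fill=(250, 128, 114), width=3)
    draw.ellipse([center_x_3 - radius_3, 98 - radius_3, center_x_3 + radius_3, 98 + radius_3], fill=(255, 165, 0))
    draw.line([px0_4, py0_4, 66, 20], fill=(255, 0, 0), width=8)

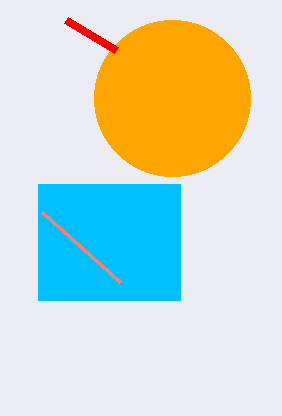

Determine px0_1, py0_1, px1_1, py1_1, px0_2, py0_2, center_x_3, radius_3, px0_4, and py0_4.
px0_1 = 38, py0_1 = 184, px1_1 = 180, py1_1 = 300, px0_2 = 42, py0_2 = 212, center_x_3 = 172, radius_3 = 78, px0_4 = 116, py0_4 = 50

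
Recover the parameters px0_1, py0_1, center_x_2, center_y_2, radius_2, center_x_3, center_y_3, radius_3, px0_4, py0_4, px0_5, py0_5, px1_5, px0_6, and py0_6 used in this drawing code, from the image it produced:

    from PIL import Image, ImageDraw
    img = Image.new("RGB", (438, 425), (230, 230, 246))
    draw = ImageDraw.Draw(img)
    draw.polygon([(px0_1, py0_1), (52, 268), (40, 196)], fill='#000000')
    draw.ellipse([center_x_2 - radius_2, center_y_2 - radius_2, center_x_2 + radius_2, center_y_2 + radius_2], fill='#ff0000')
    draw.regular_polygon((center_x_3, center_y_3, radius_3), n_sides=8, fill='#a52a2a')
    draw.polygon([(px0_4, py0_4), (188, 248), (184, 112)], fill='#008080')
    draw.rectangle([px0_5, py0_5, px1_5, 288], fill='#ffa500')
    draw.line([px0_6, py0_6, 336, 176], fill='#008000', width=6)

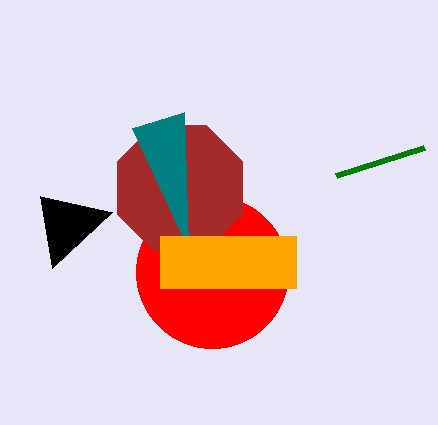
px0_1 = 112; py0_1 = 212; center_x_2 = 212; center_y_2 = 272; radius_2 = 76; center_x_3 = 180; center_y_3 = 188; radius_3 = 68; px0_4 = 132; py0_4 = 128; px0_5 = 160; py0_5 = 236; px1_5 = 296; px0_6 = 424; py0_6 = 148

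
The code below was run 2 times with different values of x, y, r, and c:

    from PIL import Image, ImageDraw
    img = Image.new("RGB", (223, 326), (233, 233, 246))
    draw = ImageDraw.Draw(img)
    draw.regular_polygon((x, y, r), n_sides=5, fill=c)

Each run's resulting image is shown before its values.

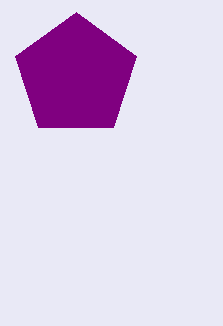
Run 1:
x = 76
y = 76
r = 64
c = 'purple'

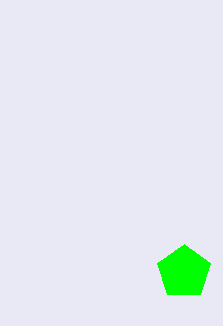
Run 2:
x = 184
y = 272
r = 28
c = 'lime'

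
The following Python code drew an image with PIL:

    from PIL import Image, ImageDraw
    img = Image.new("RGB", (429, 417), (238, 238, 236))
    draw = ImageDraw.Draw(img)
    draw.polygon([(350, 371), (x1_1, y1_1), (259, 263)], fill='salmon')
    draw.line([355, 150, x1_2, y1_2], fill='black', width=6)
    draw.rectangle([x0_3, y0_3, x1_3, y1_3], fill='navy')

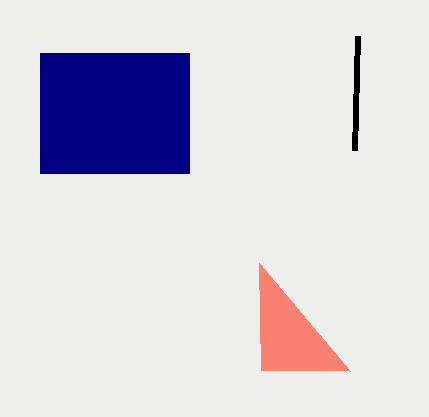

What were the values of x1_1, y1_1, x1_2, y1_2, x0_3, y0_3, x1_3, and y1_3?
x1_1 = 261, y1_1 = 370, x1_2 = 358, y1_2 = 36, x0_3 = 40, y0_3 = 53, x1_3 = 189, y1_3 = 173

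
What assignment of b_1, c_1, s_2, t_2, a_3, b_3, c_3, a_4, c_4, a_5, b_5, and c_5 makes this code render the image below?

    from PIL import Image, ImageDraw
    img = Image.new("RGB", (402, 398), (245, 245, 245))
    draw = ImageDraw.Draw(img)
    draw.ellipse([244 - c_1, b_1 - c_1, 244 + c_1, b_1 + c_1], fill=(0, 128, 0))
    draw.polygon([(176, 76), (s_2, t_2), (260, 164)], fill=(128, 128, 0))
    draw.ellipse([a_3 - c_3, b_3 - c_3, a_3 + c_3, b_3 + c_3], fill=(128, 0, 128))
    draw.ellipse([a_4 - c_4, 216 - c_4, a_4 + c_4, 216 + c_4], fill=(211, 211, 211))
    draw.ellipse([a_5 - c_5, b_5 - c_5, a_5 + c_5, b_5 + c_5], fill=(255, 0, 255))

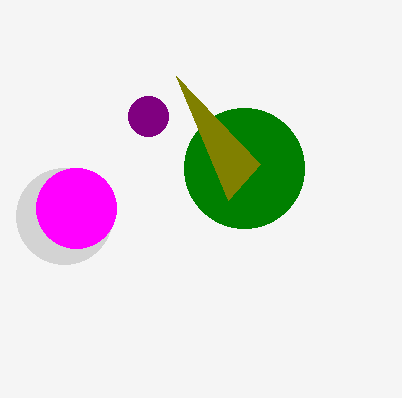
b_1 = 168, c_1 = 60, s_2 = 228, t_2 = 200, a_3 = 148, b_3 = 116, c_3 = 20, a_4 = 64, c_4 = 48, a_5 = 76, b_5 = 208, c_5 = 40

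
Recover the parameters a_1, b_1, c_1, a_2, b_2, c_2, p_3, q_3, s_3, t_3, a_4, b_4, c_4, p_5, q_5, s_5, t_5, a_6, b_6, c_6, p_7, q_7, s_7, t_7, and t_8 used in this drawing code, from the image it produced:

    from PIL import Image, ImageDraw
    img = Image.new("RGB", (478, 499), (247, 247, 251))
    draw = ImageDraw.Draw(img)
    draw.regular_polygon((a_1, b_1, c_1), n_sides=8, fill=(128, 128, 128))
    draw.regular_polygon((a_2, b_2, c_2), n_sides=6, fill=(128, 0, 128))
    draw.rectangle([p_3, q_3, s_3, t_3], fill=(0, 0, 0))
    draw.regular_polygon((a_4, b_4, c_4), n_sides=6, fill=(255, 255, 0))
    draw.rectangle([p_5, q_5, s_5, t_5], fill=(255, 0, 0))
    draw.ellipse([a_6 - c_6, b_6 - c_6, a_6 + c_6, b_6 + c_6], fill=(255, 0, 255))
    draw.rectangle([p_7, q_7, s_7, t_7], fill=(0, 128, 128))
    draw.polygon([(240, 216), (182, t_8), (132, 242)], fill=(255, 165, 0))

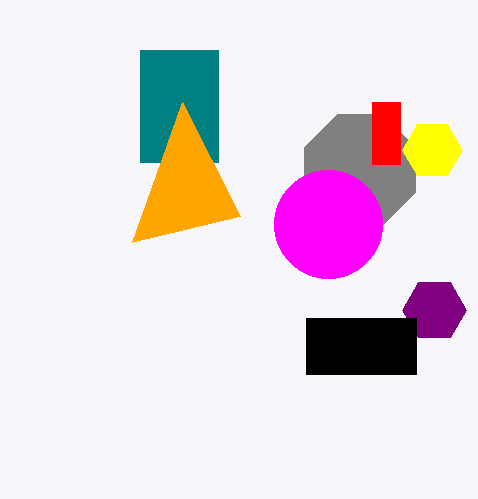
a_1 = 360
b_1 = 170
c_1 = 60
a_2 = 434
b_2 = 310
c_2 = 32
p_3 = 306
q_3 = 318
s_3 = 416
t_3 = 374
a_4 = 432
b_4 = 150
c_4 = 30
p_5 = 372
q_5 = 102
s_5 = 400
t_5 = 164
a_6 = 328
b_6 = 224
c_6 = 54
p_7 = 140
q_7 = 50
s_7 = 218
t_7 = 162
t_8 = 102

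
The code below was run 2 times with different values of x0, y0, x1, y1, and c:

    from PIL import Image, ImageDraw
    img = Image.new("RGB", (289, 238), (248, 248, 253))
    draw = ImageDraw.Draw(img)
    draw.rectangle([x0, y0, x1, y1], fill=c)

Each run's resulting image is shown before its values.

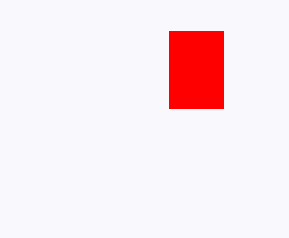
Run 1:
x0 = 169
y0 = 31
x1 = 223
y1 = 108
c = 'red'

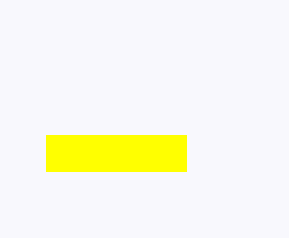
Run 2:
x0 = 46
y0 = 135
x1 = 186
y1 = 171
c = 'yellow'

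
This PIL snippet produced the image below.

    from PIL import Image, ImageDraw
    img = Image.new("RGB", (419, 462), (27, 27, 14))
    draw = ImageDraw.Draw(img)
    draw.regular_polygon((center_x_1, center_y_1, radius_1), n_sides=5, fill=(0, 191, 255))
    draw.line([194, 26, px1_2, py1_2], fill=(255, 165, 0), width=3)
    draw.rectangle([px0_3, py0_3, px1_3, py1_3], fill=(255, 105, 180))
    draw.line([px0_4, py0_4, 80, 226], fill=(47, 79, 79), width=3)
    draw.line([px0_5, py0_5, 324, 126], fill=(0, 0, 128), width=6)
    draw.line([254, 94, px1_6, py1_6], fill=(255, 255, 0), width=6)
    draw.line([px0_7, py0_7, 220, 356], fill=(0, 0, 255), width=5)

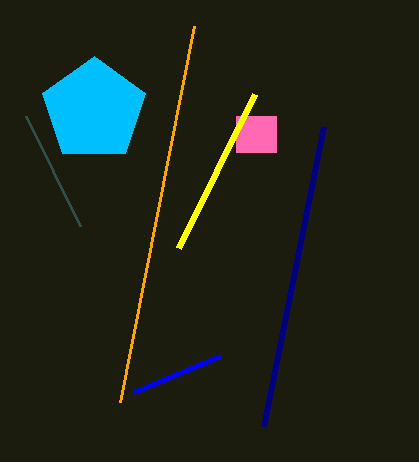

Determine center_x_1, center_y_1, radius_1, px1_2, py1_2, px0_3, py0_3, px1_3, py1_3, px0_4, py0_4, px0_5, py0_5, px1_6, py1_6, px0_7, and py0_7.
center_x_1 = 94
center_y_1 = 110
radius_1 = 54
px1_2 = 120
py1_2 = 402
px0_3 = 236
py0_3 = 116
px1_3 = 276
py1_3 = 152
px0_4 = 26
py0_4 = 116
px0_5 = 264
py0_5 = 426
px1_6 = 178
py1_6 = 248
px0_7 = 134
py0_7 = 392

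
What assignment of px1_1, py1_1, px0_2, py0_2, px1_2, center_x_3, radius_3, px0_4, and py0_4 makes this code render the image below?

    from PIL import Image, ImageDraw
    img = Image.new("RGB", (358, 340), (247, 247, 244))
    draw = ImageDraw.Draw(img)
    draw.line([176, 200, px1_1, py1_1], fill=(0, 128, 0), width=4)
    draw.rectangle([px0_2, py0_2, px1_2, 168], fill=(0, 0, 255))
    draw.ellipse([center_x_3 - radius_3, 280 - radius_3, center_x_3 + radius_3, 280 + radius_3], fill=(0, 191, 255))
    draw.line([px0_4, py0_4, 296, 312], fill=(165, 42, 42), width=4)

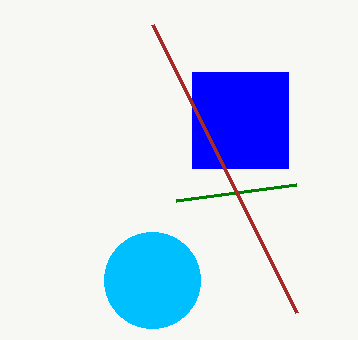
px1_1 = 296, py1_1 = 184, px0_2 = 192, py0_2 = 72, px1_2 = 288, center_x_3 = 152, radius_3 = 48, px0_4 = 152, py0_4 = 24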